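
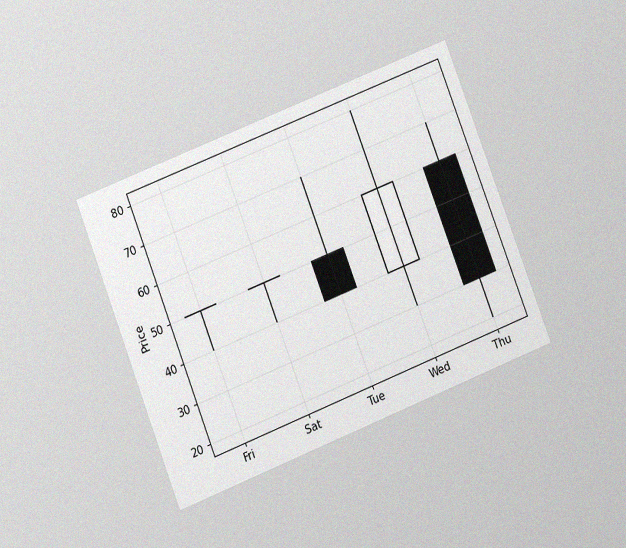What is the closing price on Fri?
The chart is tilted about 21° counter-clockwise and viewed at a slight angle, with some photo noise. The Fri candle closes at 50.

50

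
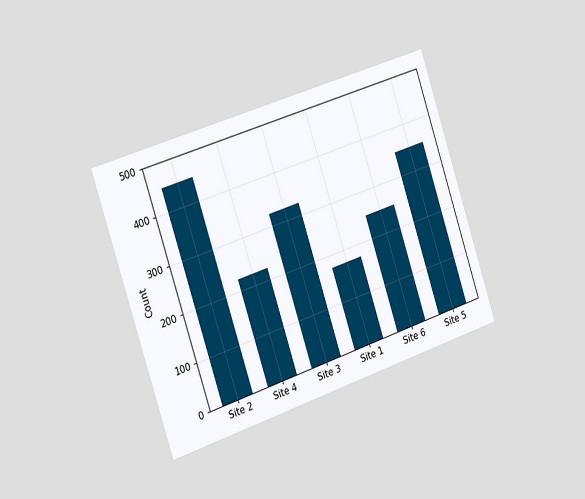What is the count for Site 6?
The chart is tilted about 18° counter-clockwise and viewed slightly from the left. Reading along the chart's y-axis, the Site 6 bar reaches 250.

250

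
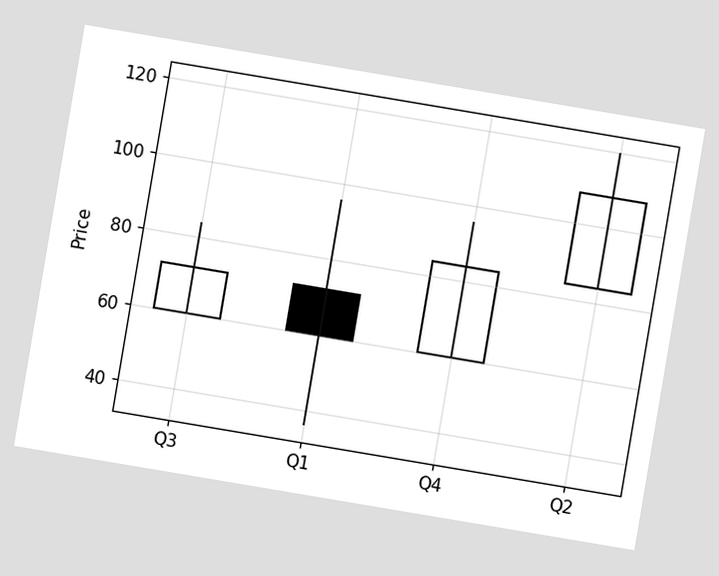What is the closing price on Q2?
108

The chart is tilted about 10° clockwise. The Q2 candle closes at 108.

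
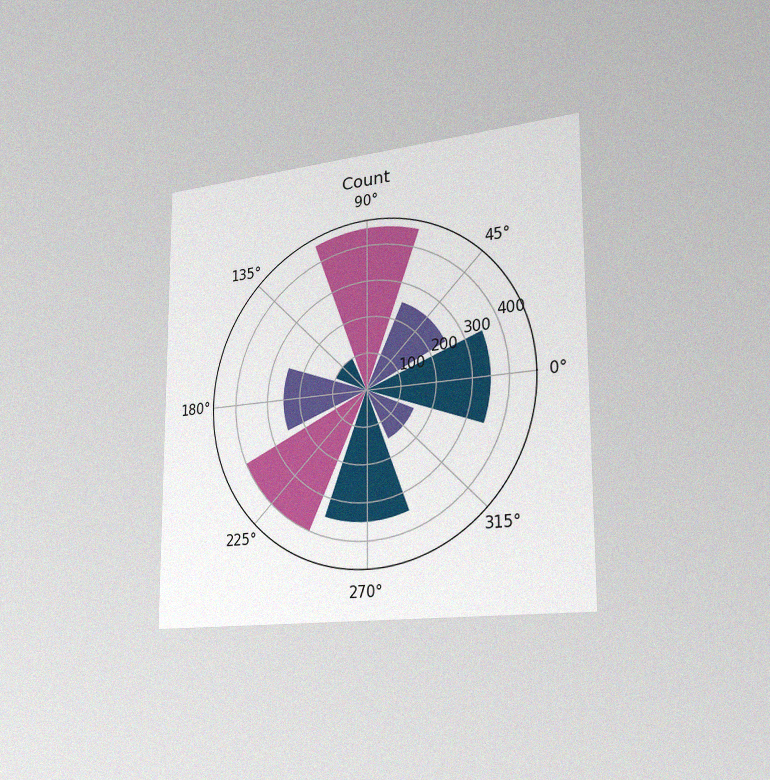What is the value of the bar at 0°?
The chart is viewed slightly from the right, with some photo noise. The bar at 0° reaches 350 on the radial axis.

350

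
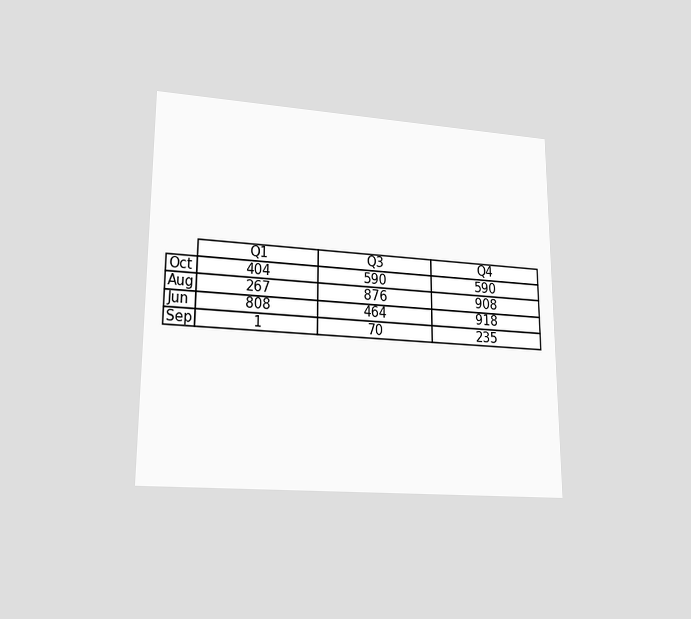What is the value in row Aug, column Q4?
The chart is viewed at a slight angle. The (Aug, Q4) cell reads 908.

908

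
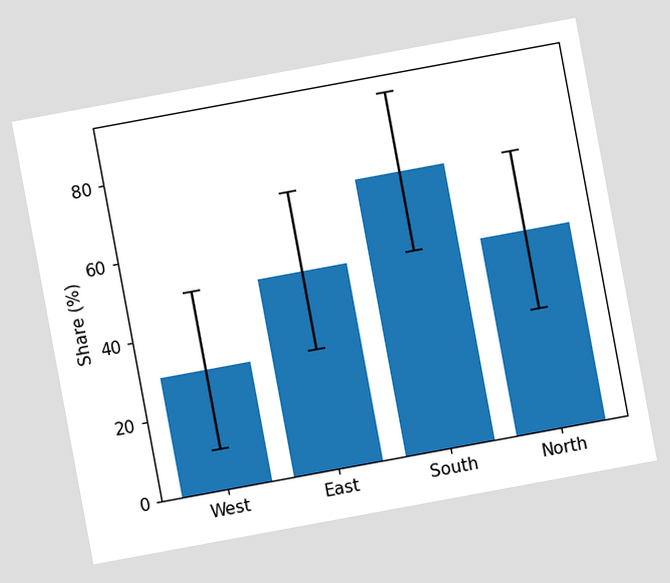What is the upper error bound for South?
90%

The chart is tilted about 10° counter-clockwise. The South bar's upper whisker reaches 90%.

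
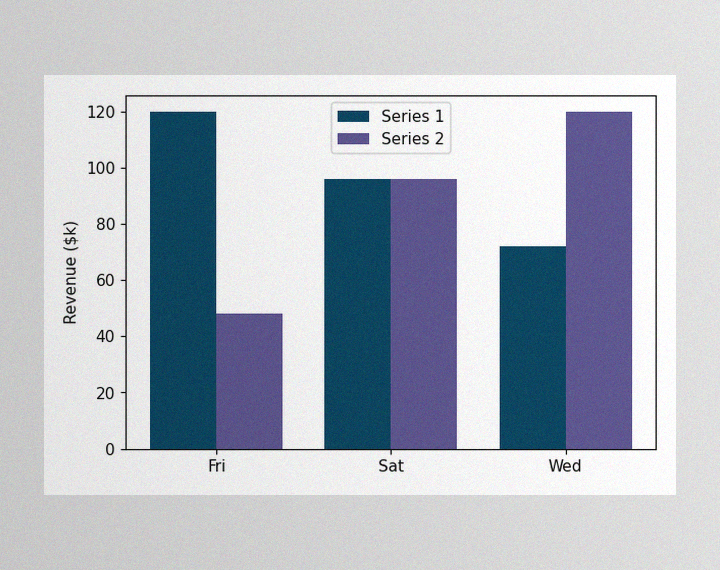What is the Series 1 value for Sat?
The image has some photo noise and uneven lighting. The Series 1 bar at Sat reaches $96k on the y-axis.

$96k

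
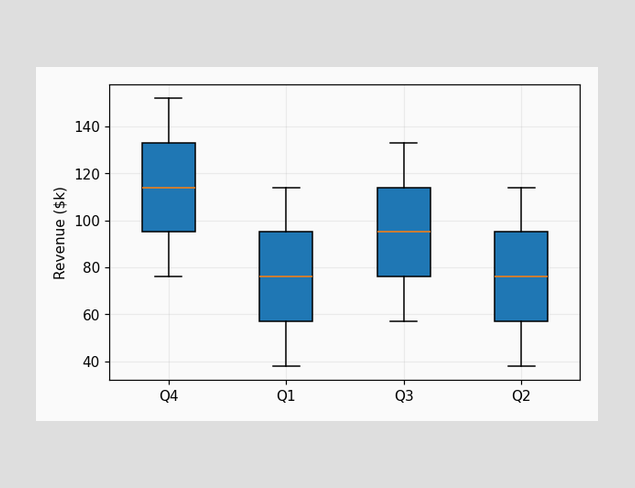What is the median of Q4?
The median line in the Q4 box sits at $114k.

$114k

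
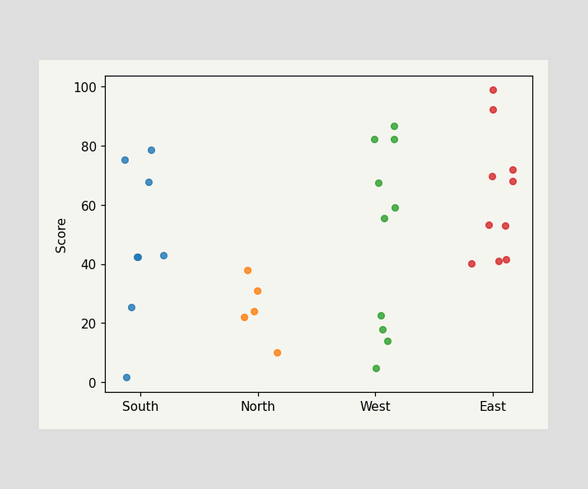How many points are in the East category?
10

Counting the markers in the East column gives 10.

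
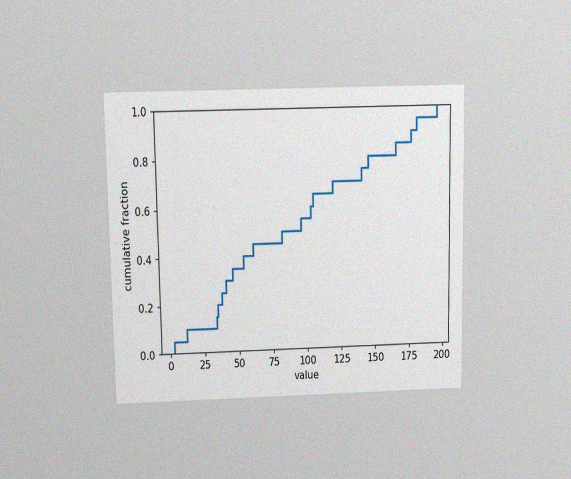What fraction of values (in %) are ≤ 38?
25%

The chart is viewed slightly from above, with some photo noise. At x=38 the ECDF step is at 25%.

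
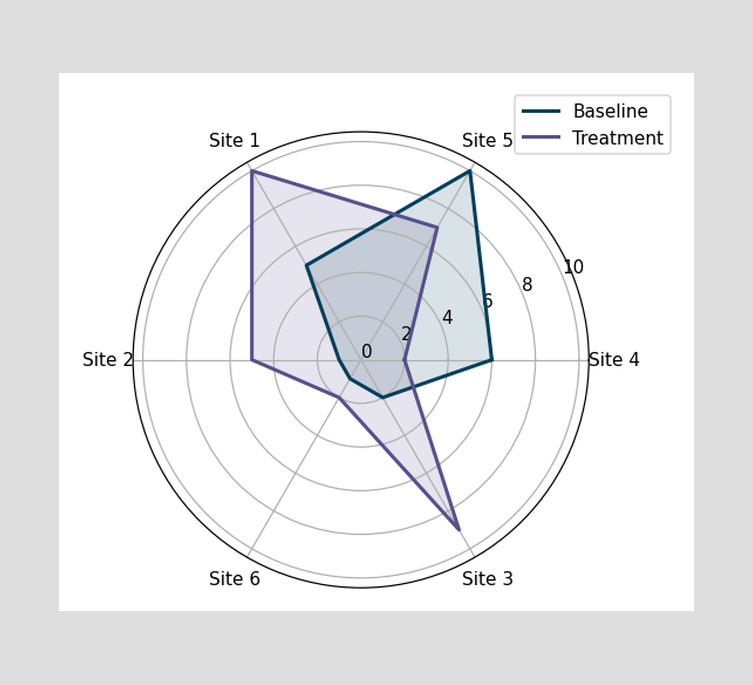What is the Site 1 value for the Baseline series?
5

On the Site 1 axis, Baseline reaches 5.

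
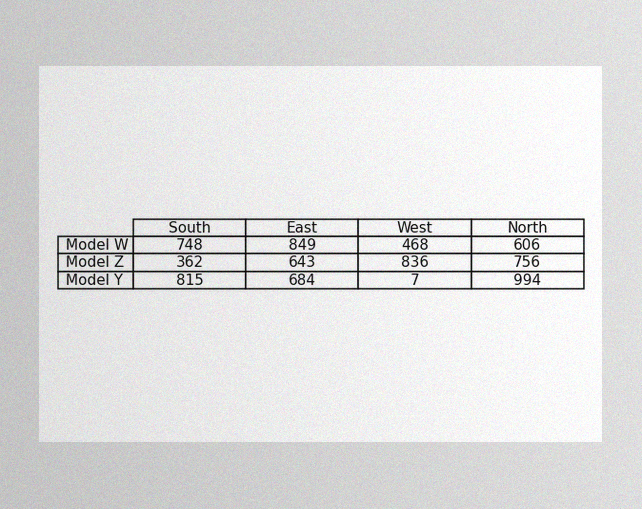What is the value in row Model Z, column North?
756

The image has some photo noise and uneven lighting. The (Model Z, North) cell reads 756.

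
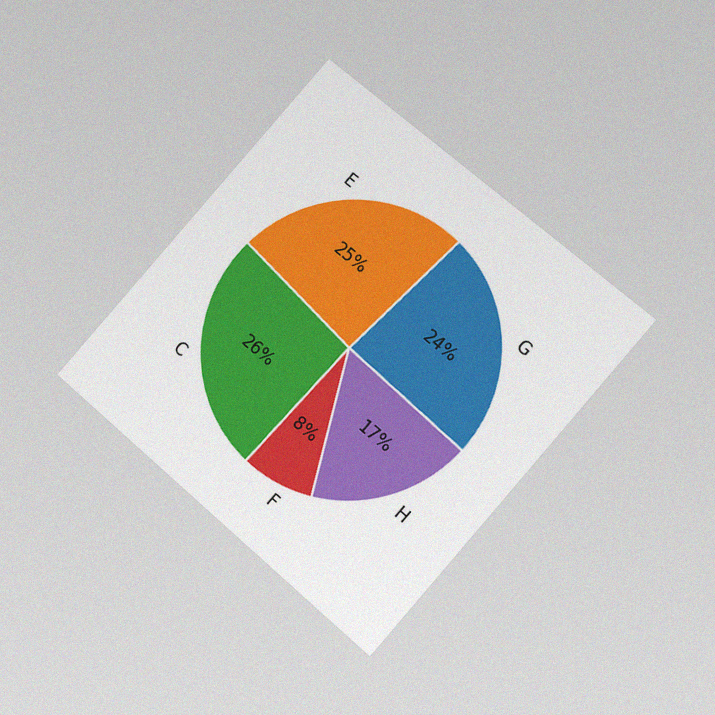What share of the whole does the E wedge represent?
25%

The chart is tilted about 41° clockwise and viewed at a slight angle, with some photo noise. The E slice takes up 25% of the pie.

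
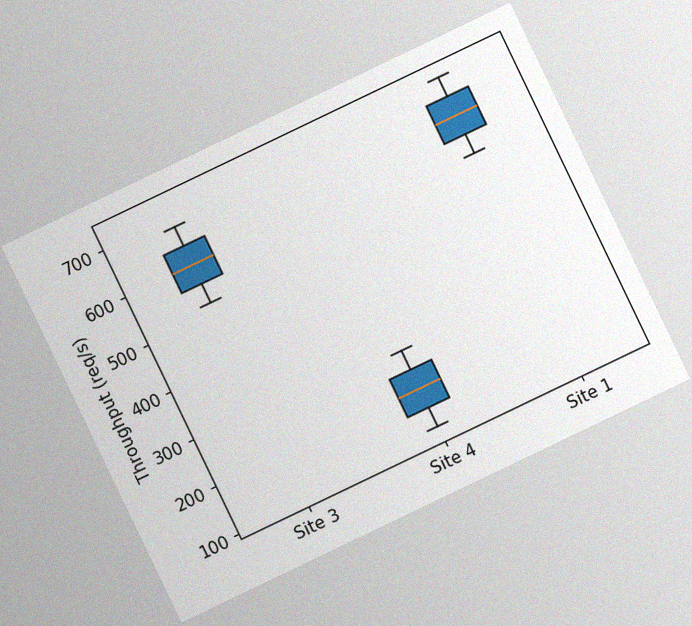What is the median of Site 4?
200req/s

The chart is tilted about 26° counter-clockwise, with some photo noise. The median line in the Site 4 box sits at 200req/s.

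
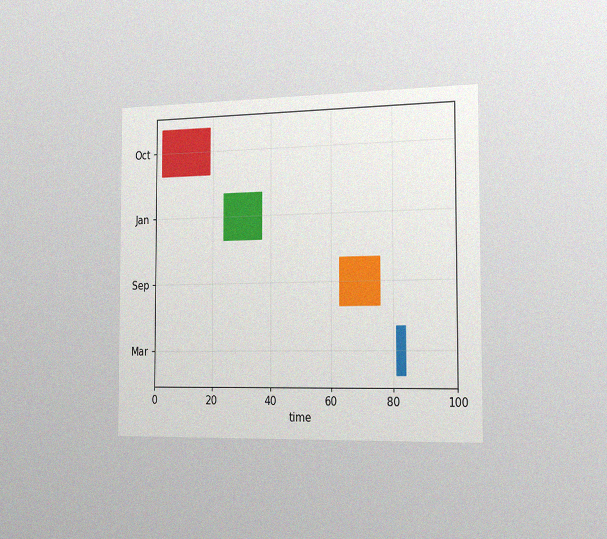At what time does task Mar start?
The chart is viewed slightly from the right, with some photo noise. The Mar bar begins at t=81.

81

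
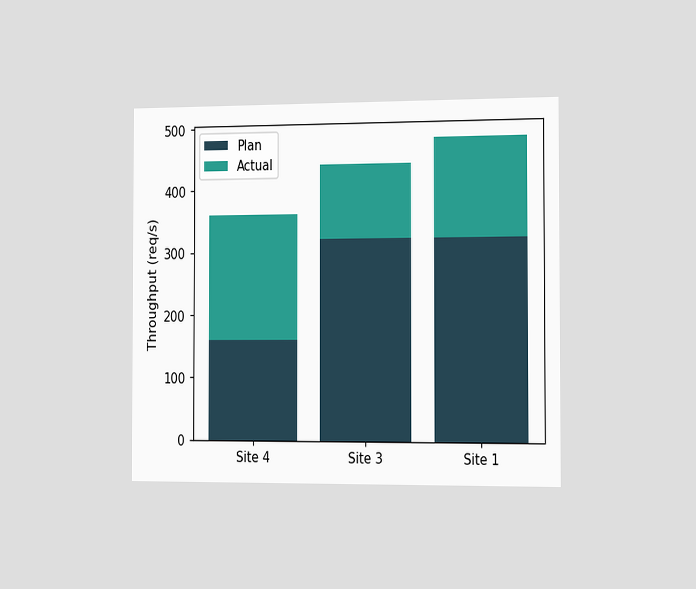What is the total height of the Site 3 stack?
The chart is viewed slightly from the right. The Site 3 stack's top reaches 440req/s on the y-axis.

440req/s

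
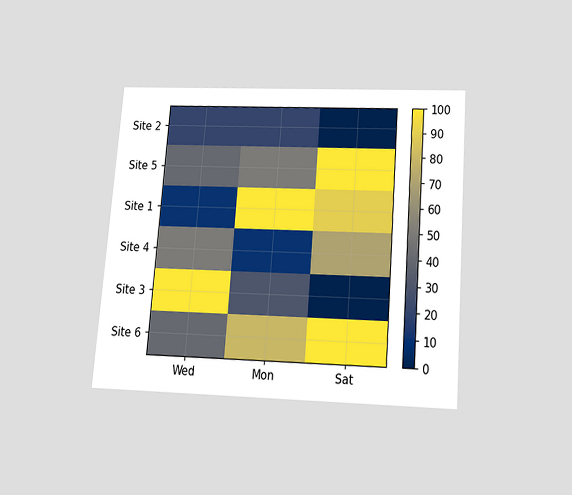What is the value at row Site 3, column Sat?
0

The chart is tilted about 4° clockwise and viewed slightly from below. Matching cell (Site 3, Sat) against the colorbar gives 0.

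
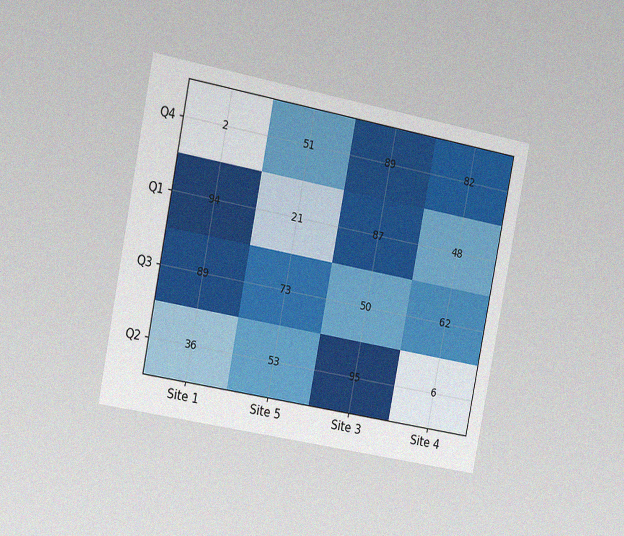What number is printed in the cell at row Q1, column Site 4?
The chart is tilted about 11° clockwise and viewed slightly from the left, with some photo noise. The (Q1, Site 4) cell reads 48.

48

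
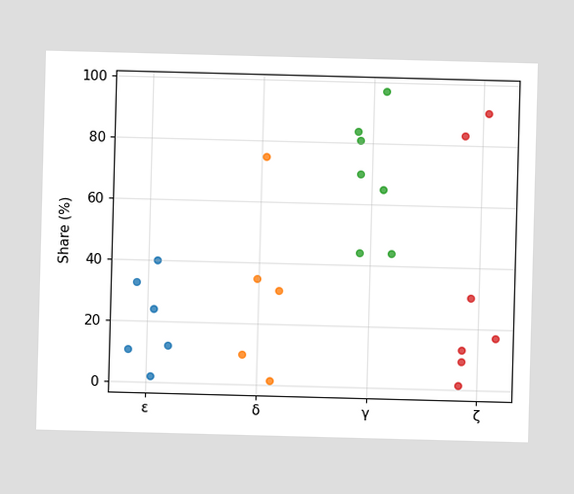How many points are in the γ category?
Counting the markers in the γ column gives 7.

7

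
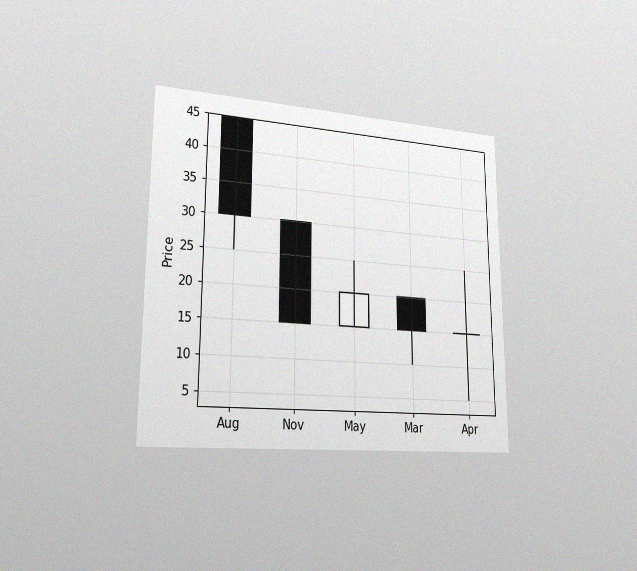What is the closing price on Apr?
15

The chart is viewed slightly from the left, with some photo noise. The Apr candle closes at 15.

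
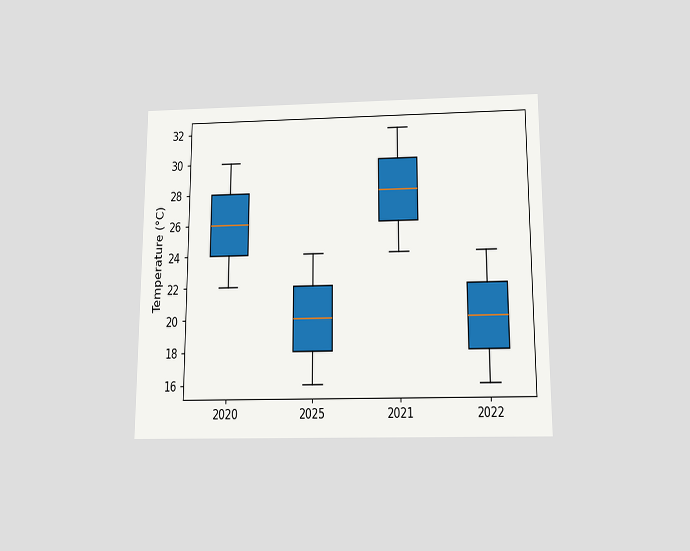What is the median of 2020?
26°C

The chart is viewed slightly from below. The median line in the 2020 box sits at 26°C.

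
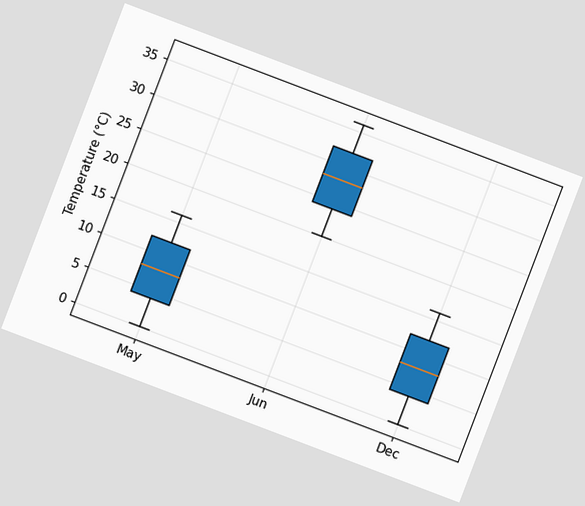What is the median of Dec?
The chart is tilted about 21° clockwise. The median line in the Dec box sits at 8°C.

8°C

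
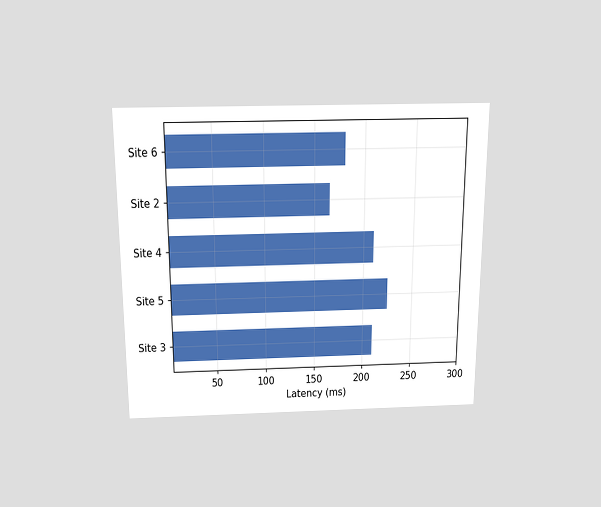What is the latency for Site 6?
The chart is viewed slightly from above. Reading along the chart's x-axis, the Site 6 bar reaches 180ms.

180ms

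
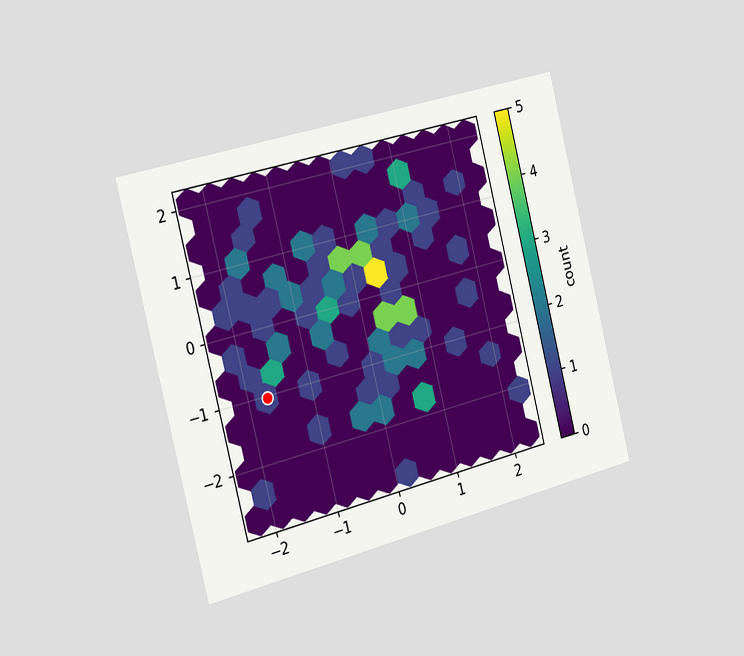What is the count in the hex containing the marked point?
The chart is tilted about 14° counter-clockwise and viewed slightly from the left. The marked hex reads 1 on the colorbar.

1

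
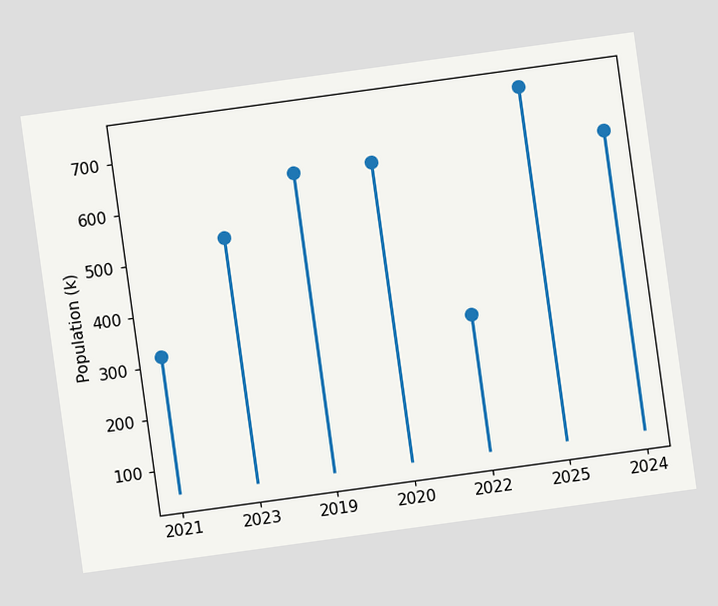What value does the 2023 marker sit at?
530k

The chart is tilted about 8° counter-clockwise. The 2023 marker sits at 530k.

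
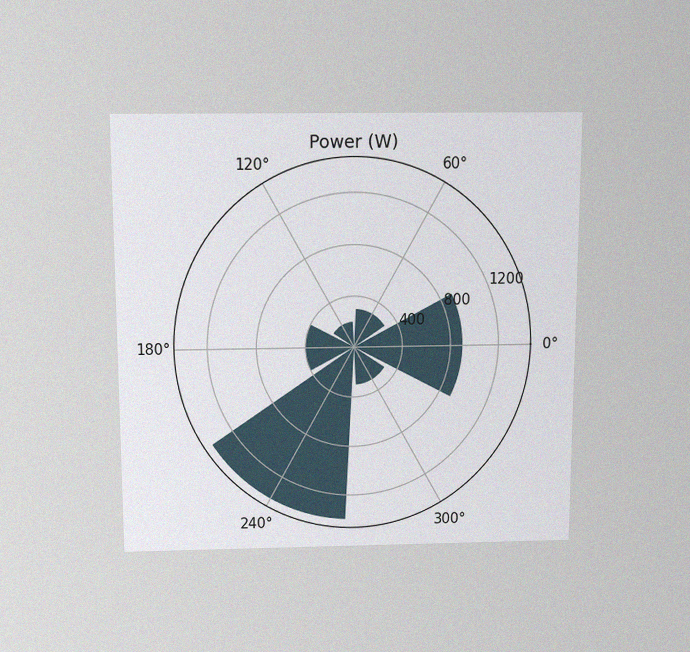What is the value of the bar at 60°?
The chart is viewed slightly from above, with some photo noise. The bar at 60° reaches 300W on the radial axis.

300W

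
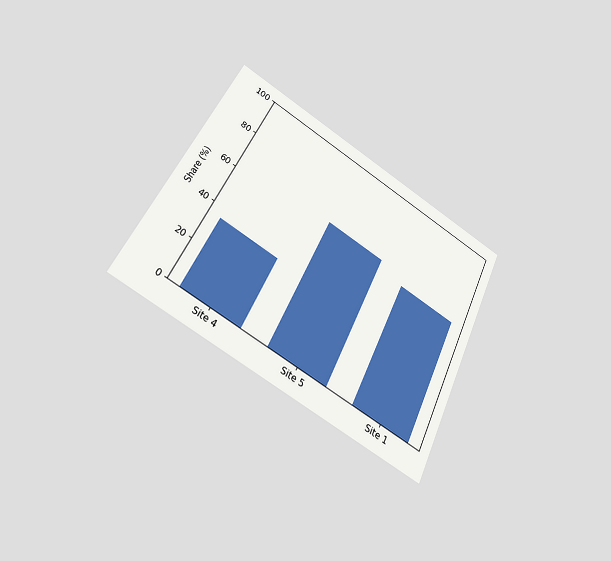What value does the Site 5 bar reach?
65%

The chart is tilted about 26° clockwise and viewed at a slight angle. Reading along the chart's y-axis, the Site 5 bar reaches 65%.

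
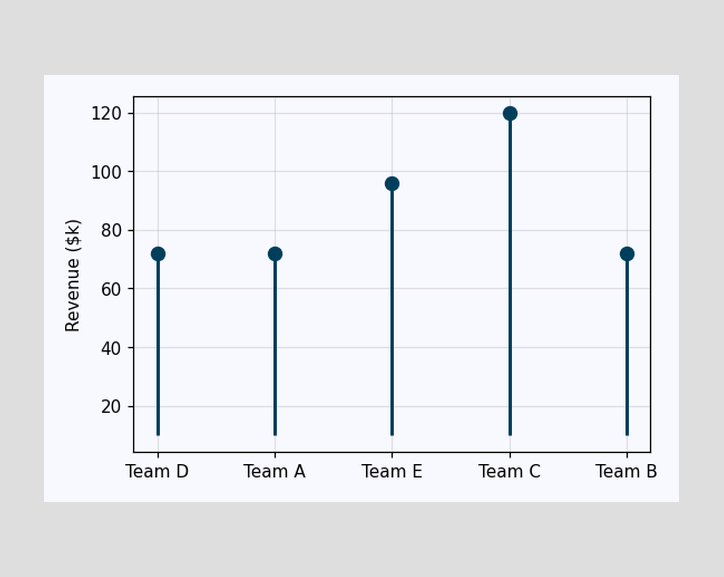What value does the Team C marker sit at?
$120k

The Team C marker sits at $120k.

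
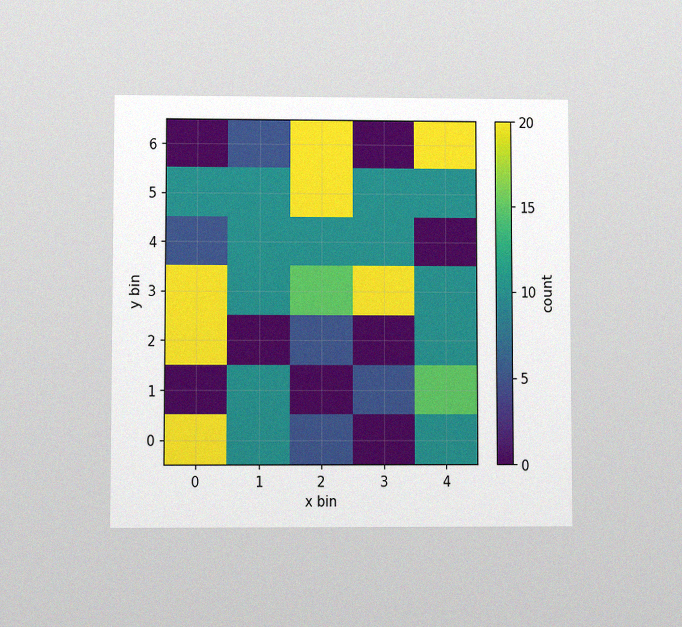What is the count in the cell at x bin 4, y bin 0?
10

The chart is viewed at a slight angle, with some photo noise. Matching the cell (4, 0) against the colorbar gives 10.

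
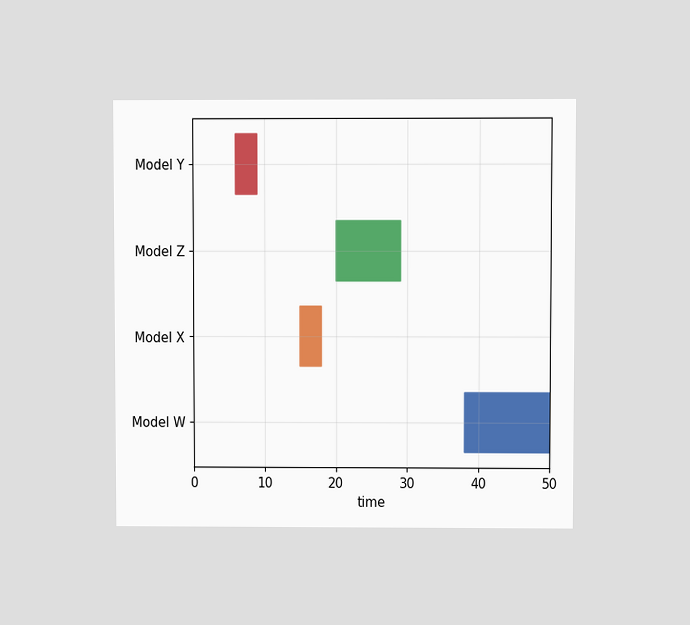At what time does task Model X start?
The chart is viewed at a slight angle. The Model X bar begins at t=15.

15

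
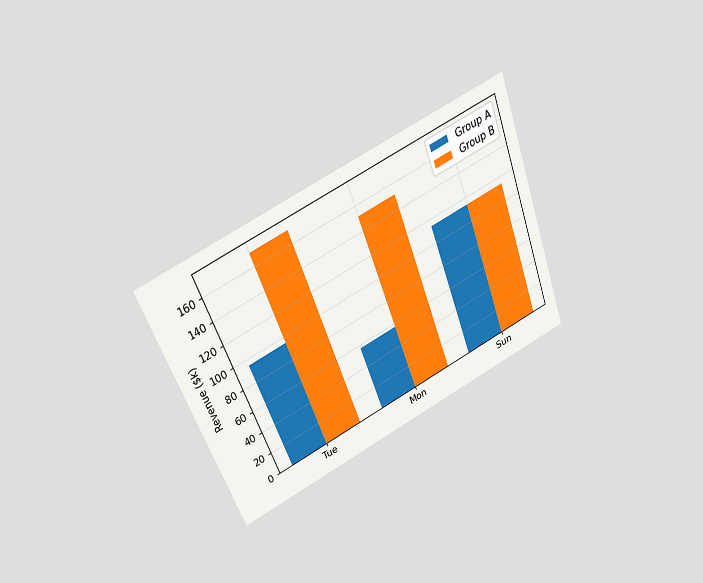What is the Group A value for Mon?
The chart is tilted about 21° counter-clockwise and viewed slightly from above. The Group A bar at Mon reaches $57k on the y-axis.

$57k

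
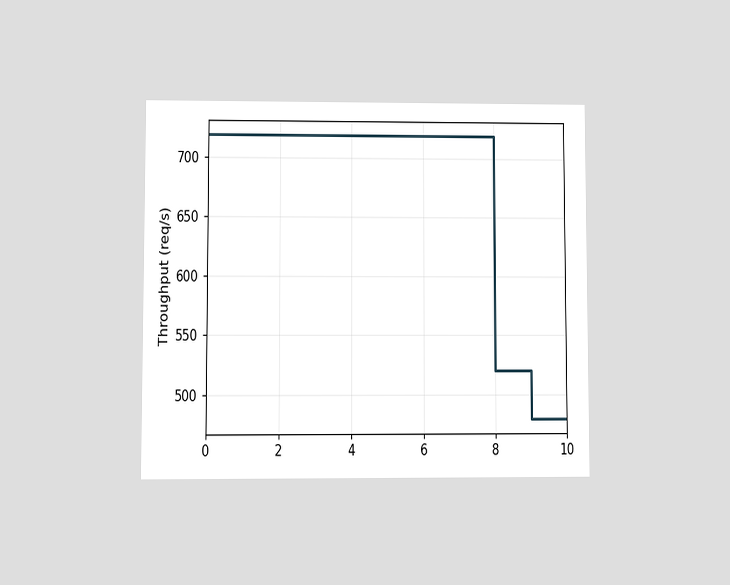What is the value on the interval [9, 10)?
The chart is viewed at a slight angle. On [9, 10) the step sits at 480req/s.

480req/s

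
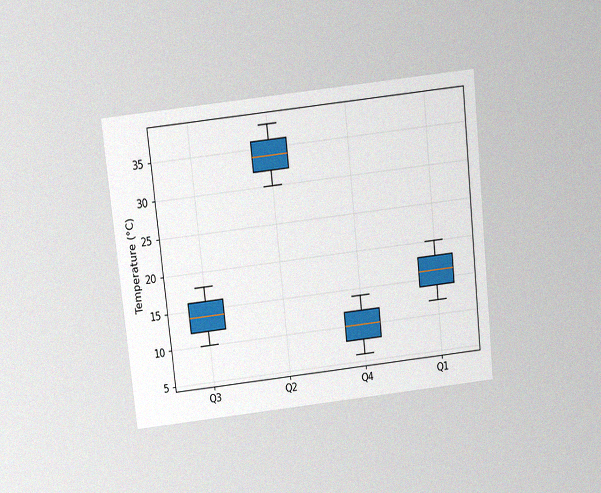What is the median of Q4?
The chart is tilted about 6° counter-clockwise and viewed slightly from above, with some photo noise. The median line in the Q4 box sits at 10°C.

10°C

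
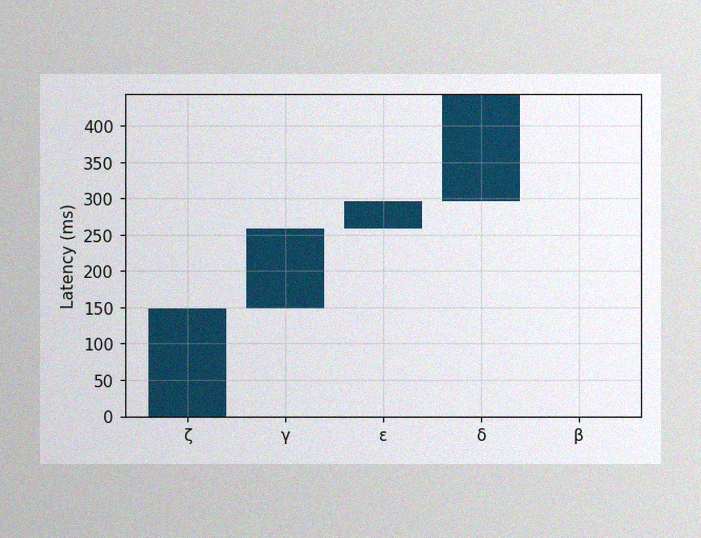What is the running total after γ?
259ms

The image has some photo noise and uneven lighting. After γ the running total reaches 259ms.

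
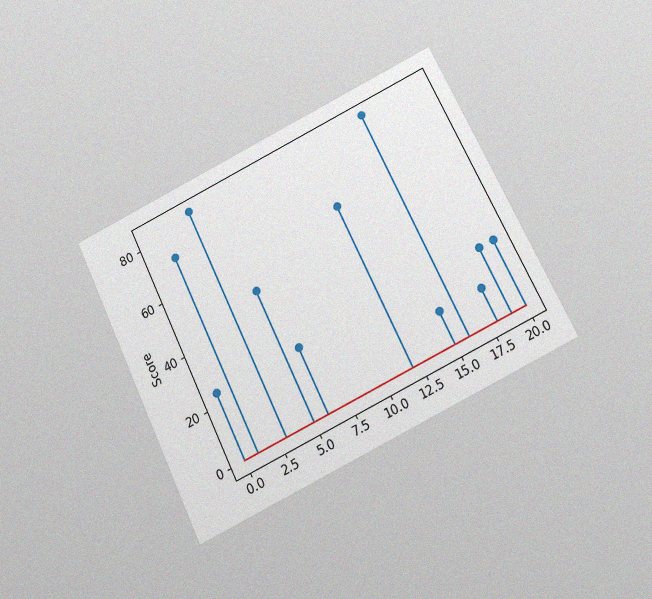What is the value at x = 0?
24

The chart is tilted about 26° counter-clockwise and viewed slightly from below, with some photo noise. The stem at x=0 reaches 24.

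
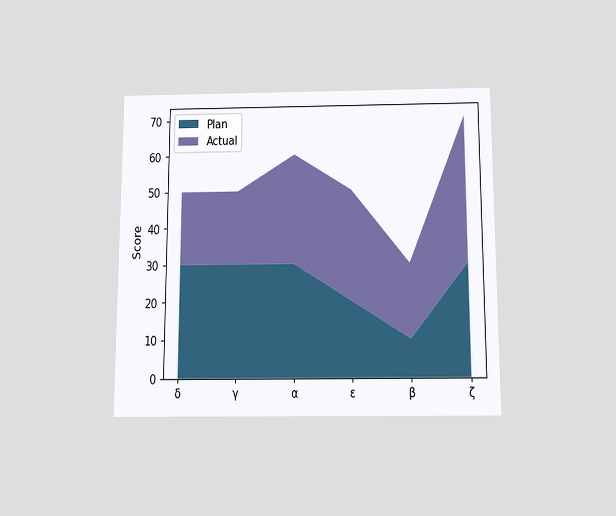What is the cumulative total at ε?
The chart is viewed slightly from below. The stacked total at ε reaches 50.

50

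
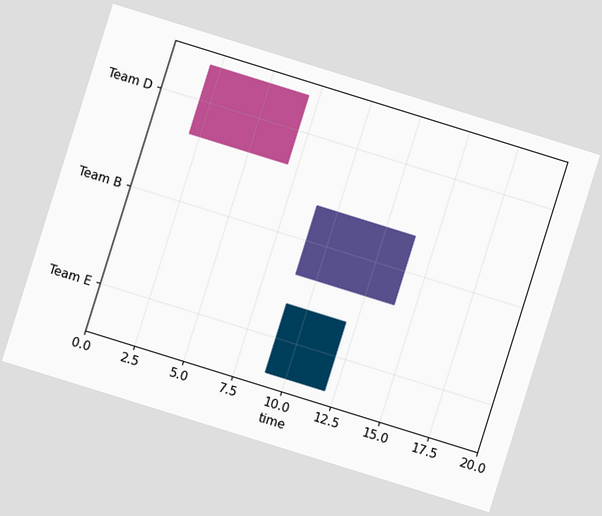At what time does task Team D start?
The chart is tilted about 17° clockwise. The Team D bar begins at t=2.

2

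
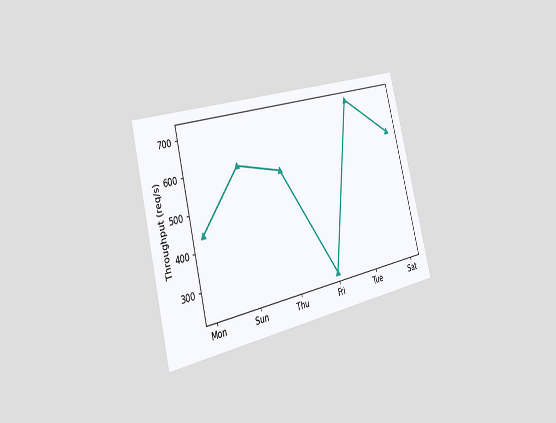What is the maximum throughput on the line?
720req/s

The chart is tilted about 14° counter-clockwise and viewed slightly from the left. The highest point is at Tue, and reading across to the y-axis gives 720req/s.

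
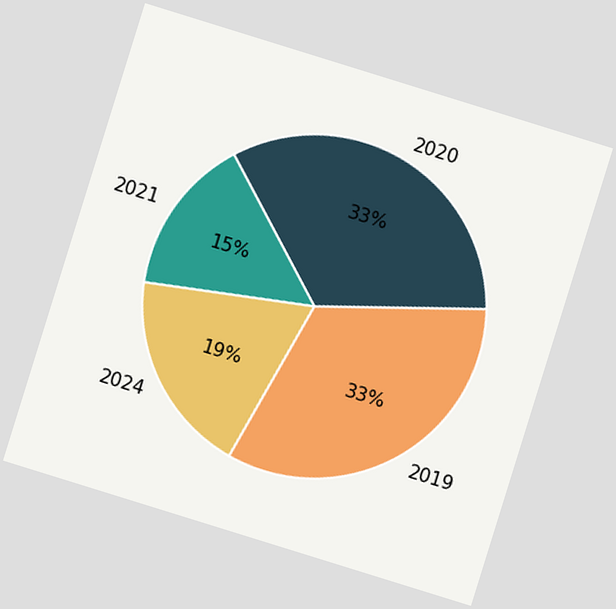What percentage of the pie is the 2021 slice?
15%

The chart is tilted about 17° clockwise. The 2021 slice takes up 15% of the pie.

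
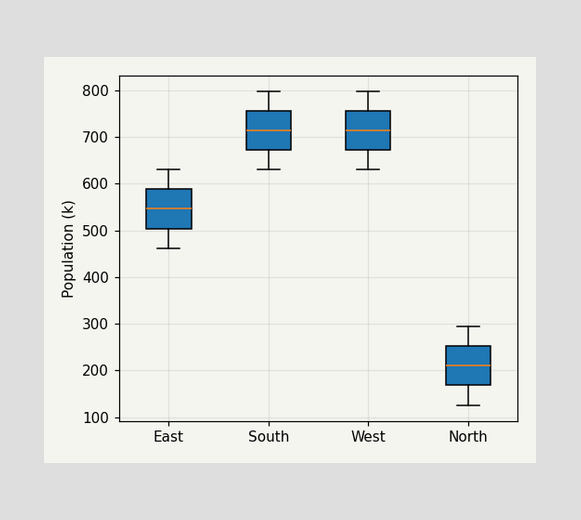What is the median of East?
The median line in the East box sits at 546k.

546k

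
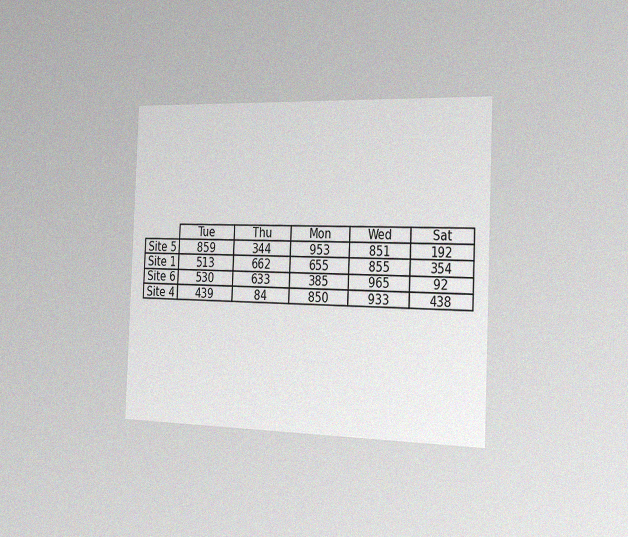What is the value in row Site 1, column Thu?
The chart is tilted about 2° clockwise and viewed slightly from the right, with some photo noise. The (Site 1, Thu) cell reads 662.

662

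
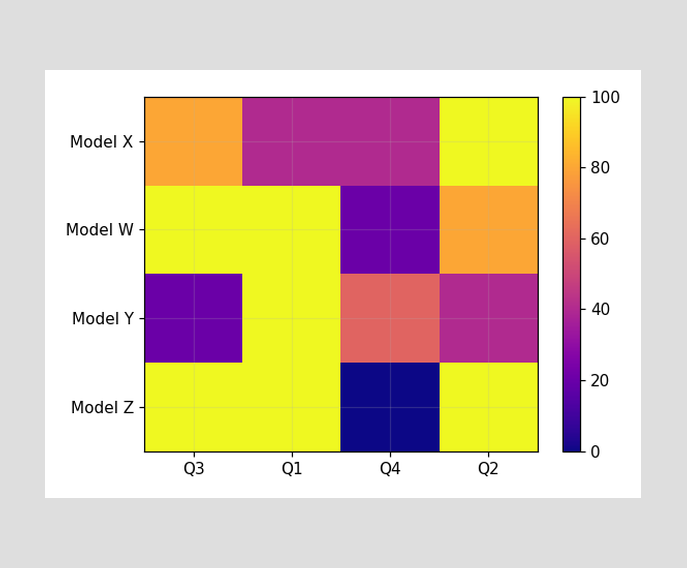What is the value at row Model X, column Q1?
40

Matching cell (Model X, Q1) against the colorbar gives 40.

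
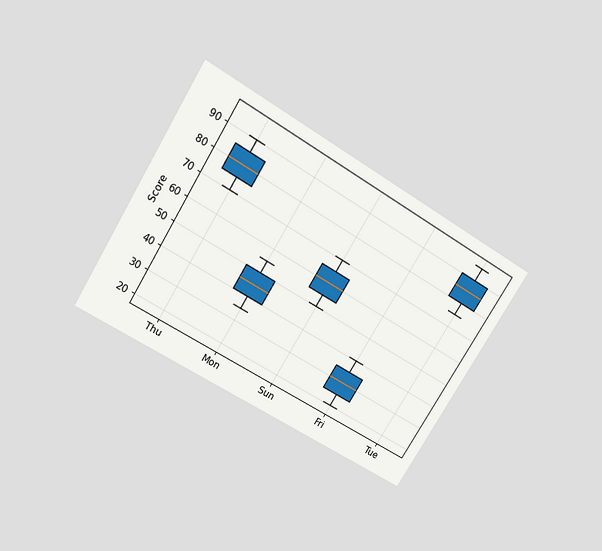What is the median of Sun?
The chart is tilted about 32° clockwise and viewed slightly from above. The median line in the Sun box sits at 60.

60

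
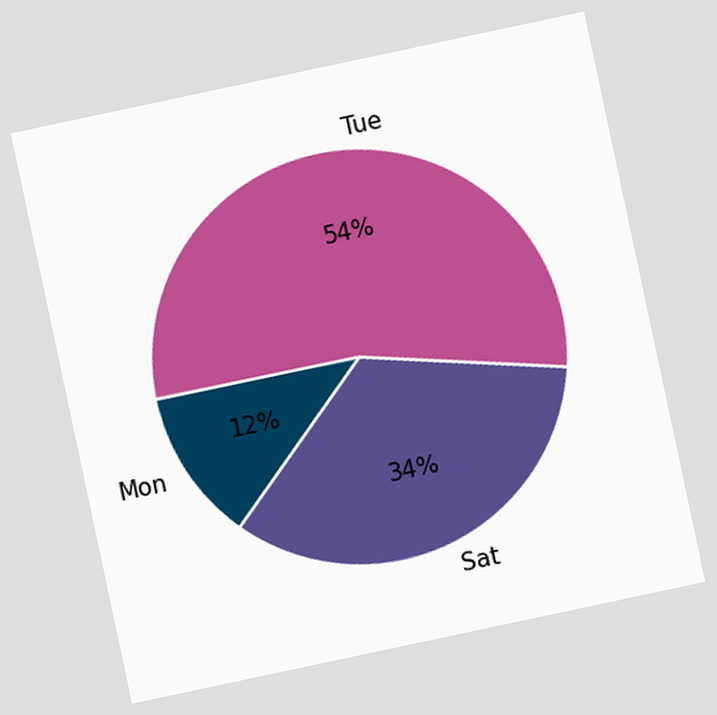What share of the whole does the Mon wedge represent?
The chart is tilted about 12° counter-clockwise. The Mon slice takes up 12% of the pie.

12%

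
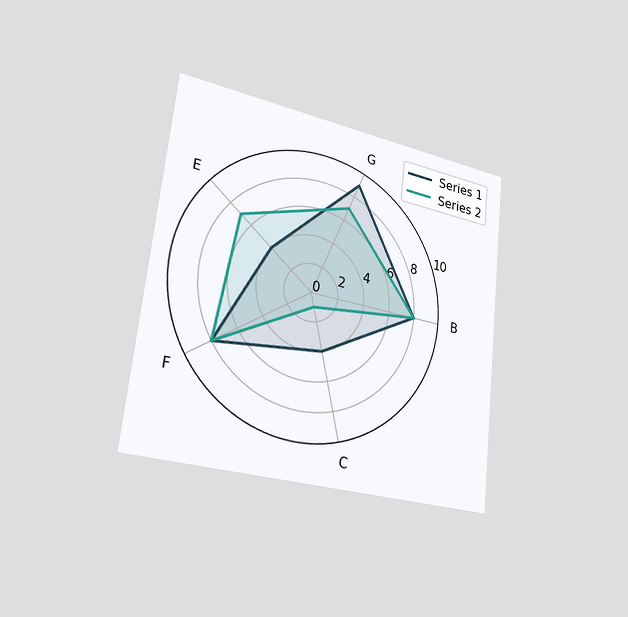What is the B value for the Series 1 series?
8

The chart is tilted about 6° clockwise and viewed slightly from the left. On the B axis, Series 1 reaches 8.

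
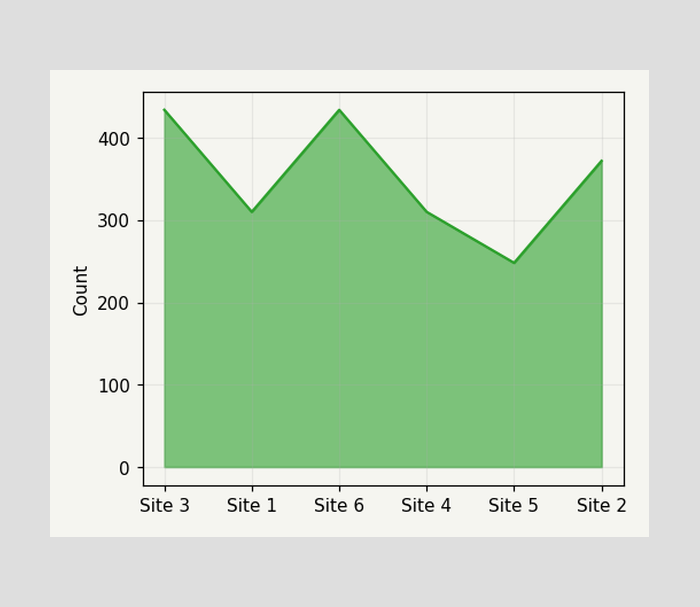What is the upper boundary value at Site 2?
372

At Site 2 the upper boundary is at 372.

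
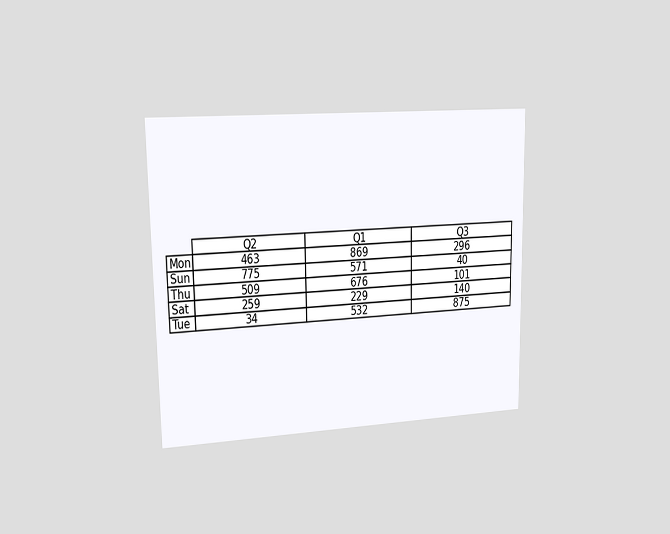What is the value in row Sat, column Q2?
The chart is viewed slightly from the left. The (Sat, Q2) cell reads 259.

259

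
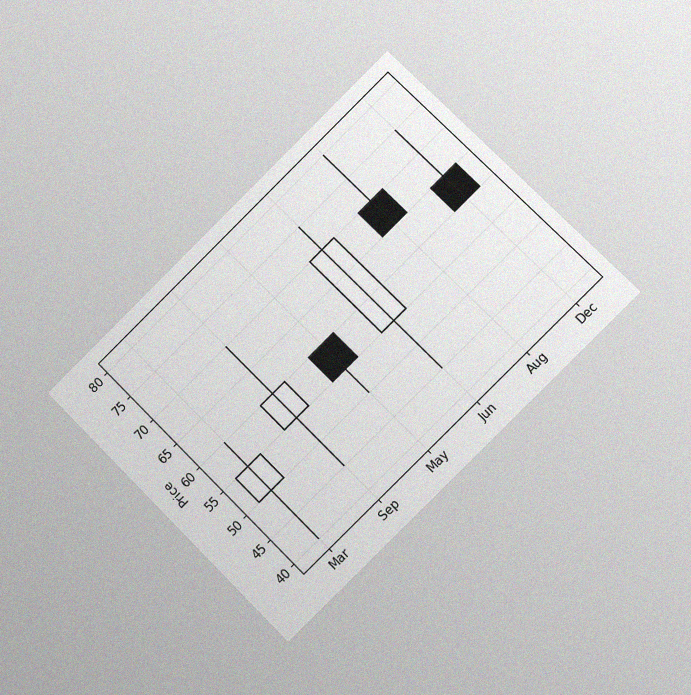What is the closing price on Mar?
55

The chart is tilted about 45° counter-clockwise and viewed at a slight angle, with some photo noise. The Mar candle closes at 55.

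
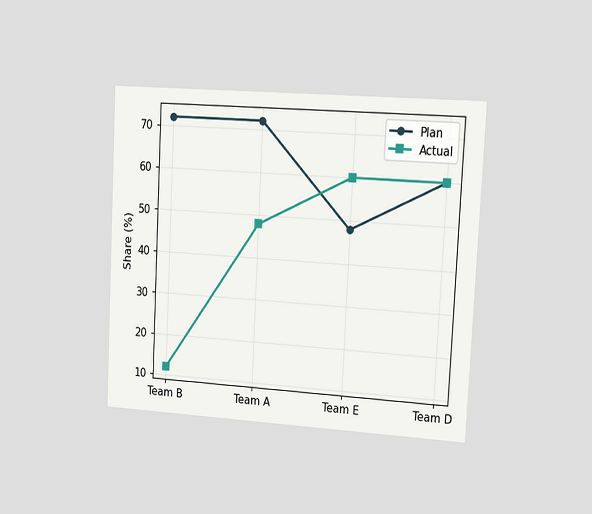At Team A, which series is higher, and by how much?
The chart is tilted about 3° clockwise and viewed slightly from the right. At Team A, Plan sits above the other line by 24%.

Plan, by 24%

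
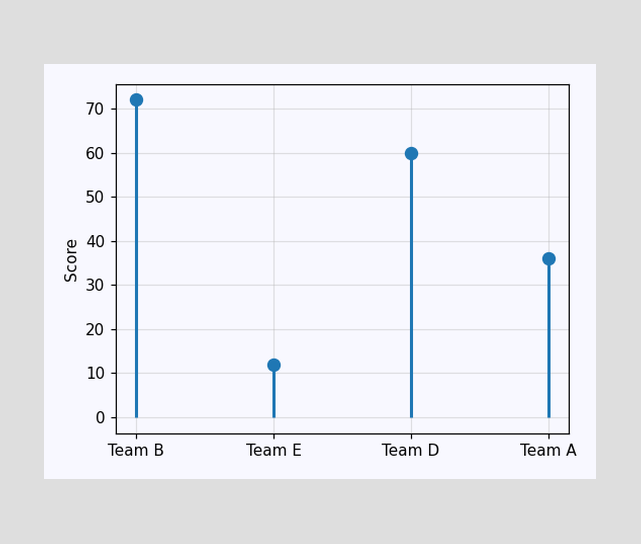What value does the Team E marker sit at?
The Team E marker sits at 12.

12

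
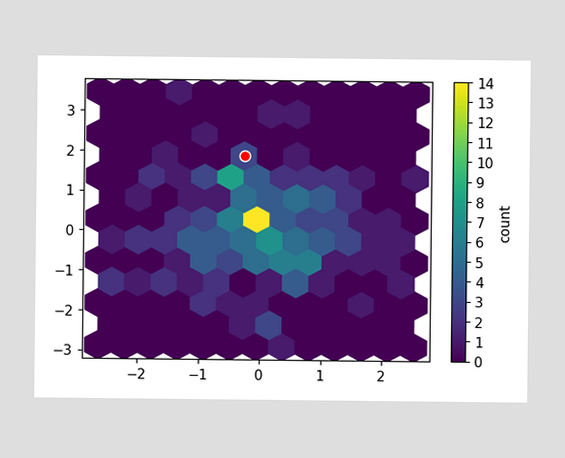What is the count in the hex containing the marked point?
The marked hex reads 3 on the colorbar.

3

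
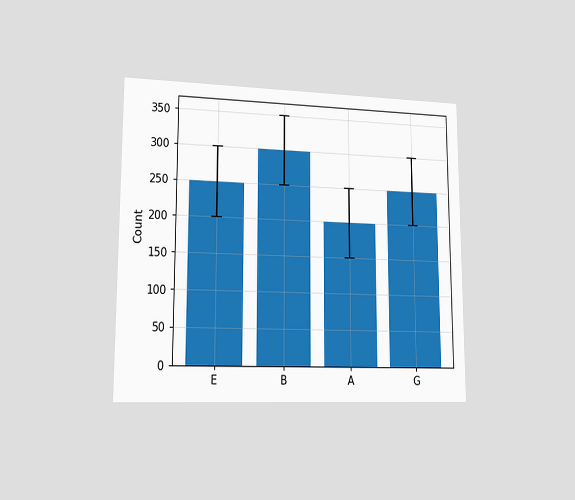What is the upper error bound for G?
300

The chart is viewed slightly from the left. The G bar's upper whisker reaches 300.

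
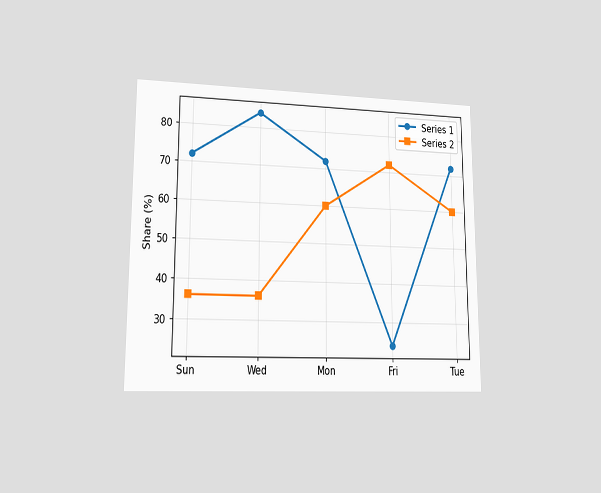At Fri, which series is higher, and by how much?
Series 2, by 48%

The chart is viewed at a slight angle. At Fri, Series 2 sits above the other line by 48%.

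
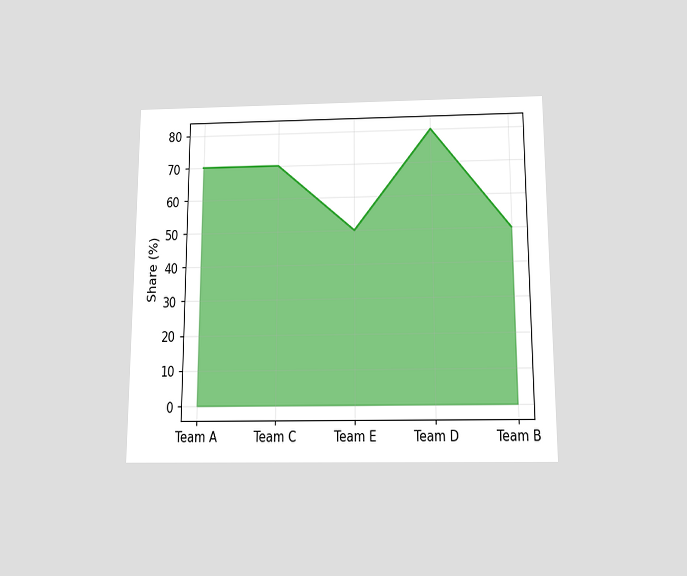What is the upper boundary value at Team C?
The chart is viewed slightly from below. At Team C the upper boundary is at 70%.

70%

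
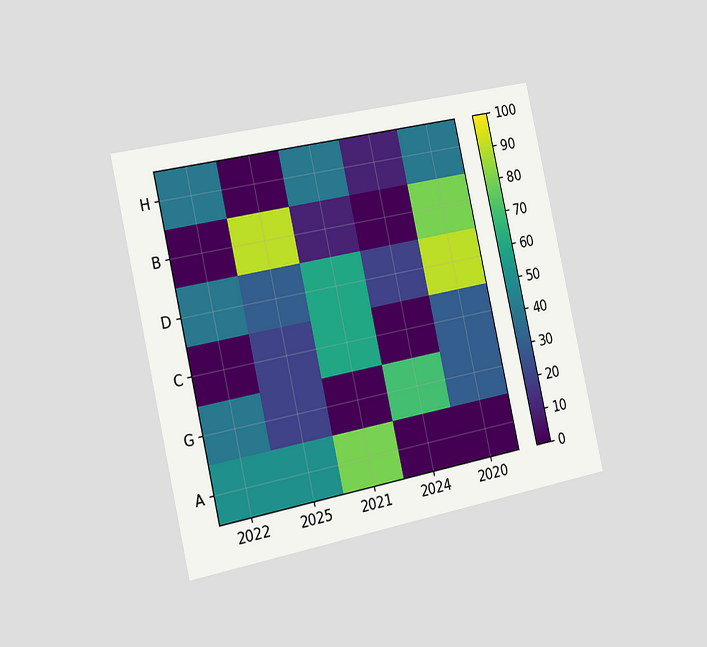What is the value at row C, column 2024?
0

The chart is tilted about 12° counter-clockwise and viewed slightly from the left. Matching cell (C, 2024) against the colorbar gives 0.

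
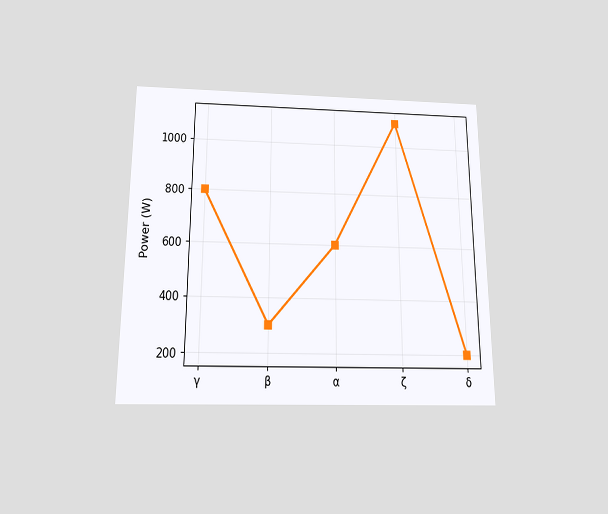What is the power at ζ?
The chart is viewed slightly from below. At ζ, the line is at 1100W.

1100W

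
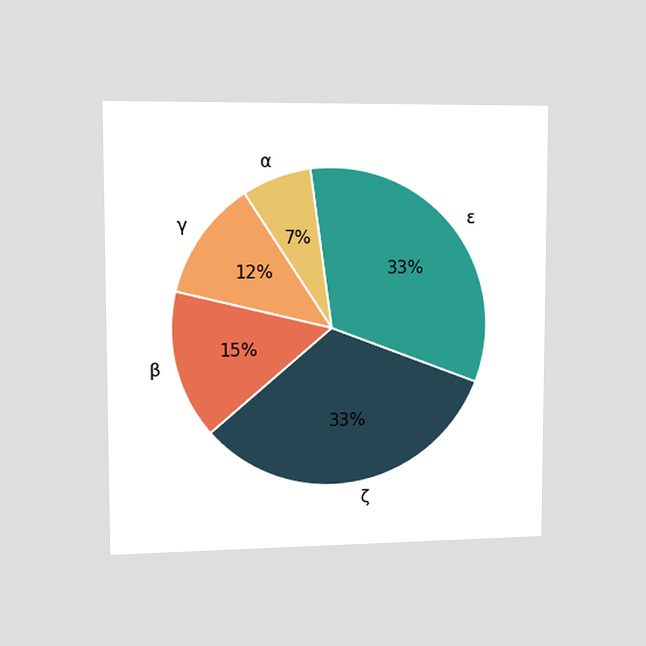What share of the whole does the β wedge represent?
The chart is viewed slightly from the left. The β slice takes up 15% of the pie.

15%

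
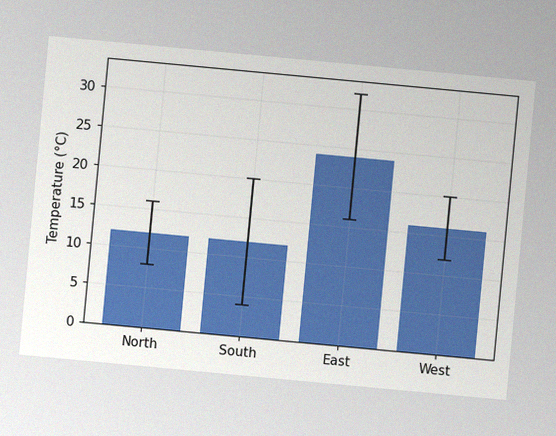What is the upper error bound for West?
The chart is tilted about 5° clockwise, with some photo noise. The West bar's upper whisker reaches 20°C.

20°C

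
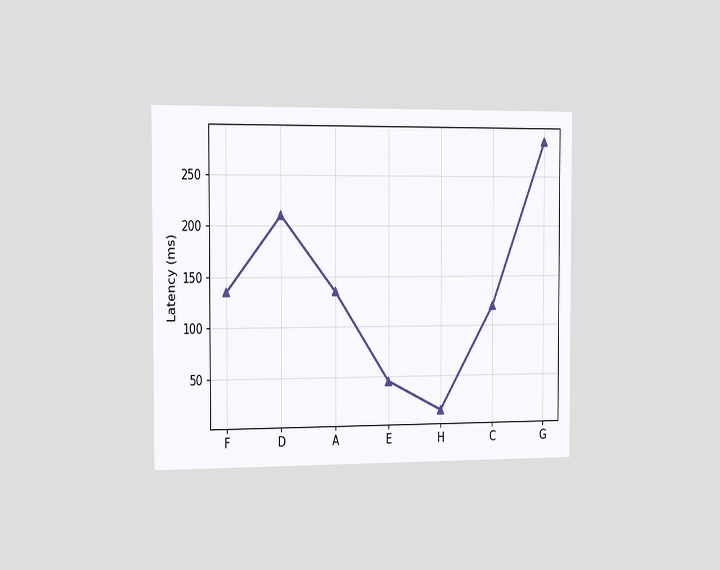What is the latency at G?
285ms

The chart is viewed slightly from the left. At G, the line is at 285ms.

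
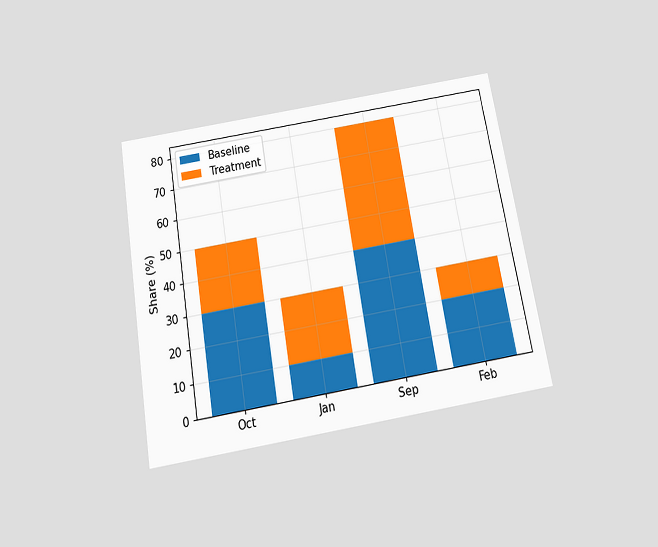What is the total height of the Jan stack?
30%

The chart is tilted about 10° counter-clockwise and viewed slightly from below. The Jan stack's top reaches 30% on the y-axis.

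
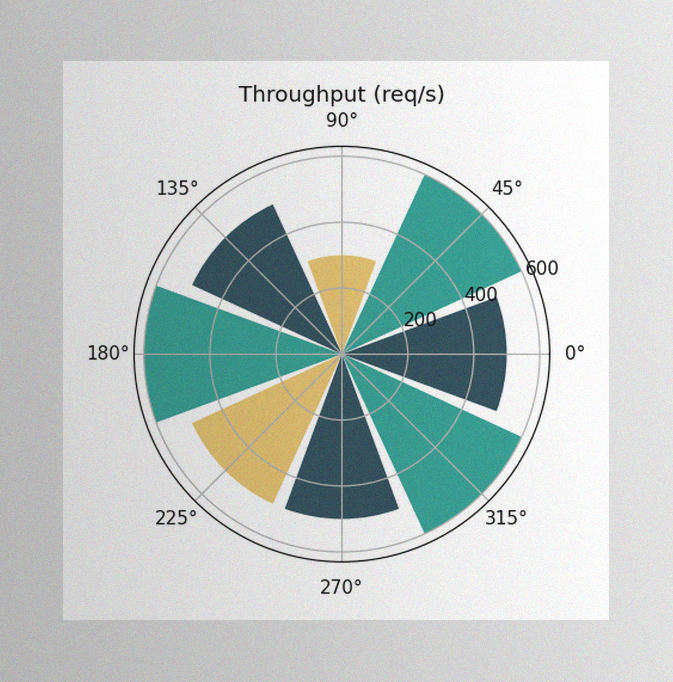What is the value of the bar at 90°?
300req/s

The image has some photo noise and uneven lighting. The bar at 90° reaches 300req/s on the radial axis.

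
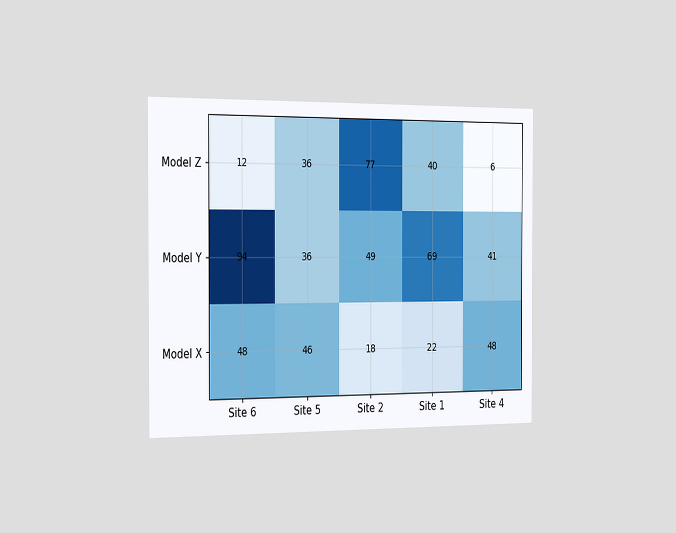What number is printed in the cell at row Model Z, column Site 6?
The chart is viewed slightly from the left. The (Model Z, Site 6) cell reads 12.

12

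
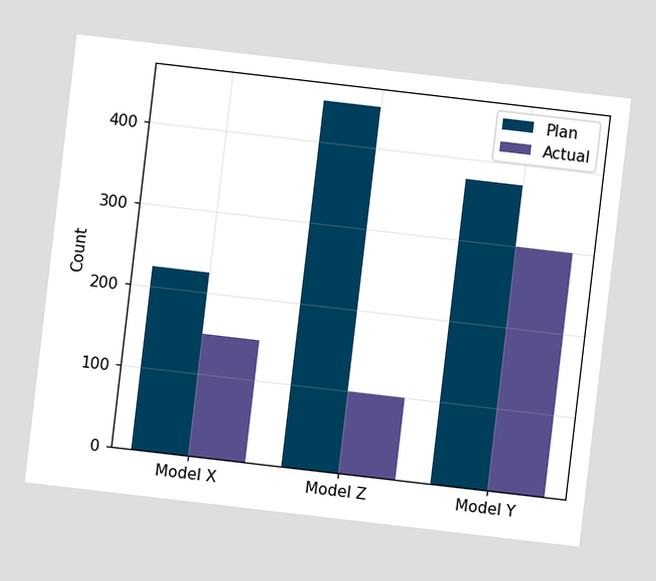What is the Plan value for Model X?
The chart is tilted about 7° clockwise. The Plan bar at Model X reaches 225 on the y-axis.

225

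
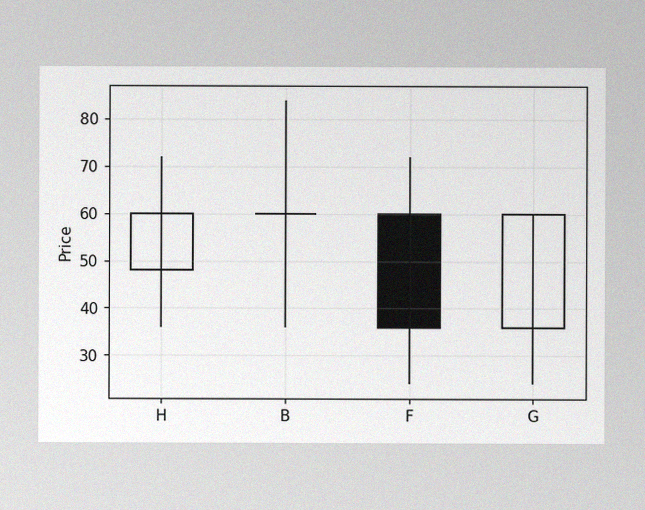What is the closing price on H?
60

The image has some photo noise and uneven lighting. The H candle closes at 60.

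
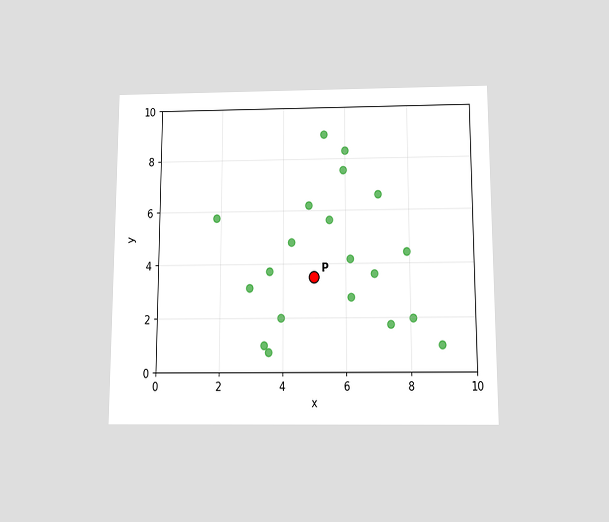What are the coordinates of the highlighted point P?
(5, 3.5)

The chart is viewed slightly from below. Following the gridlines from P to each axis, P sits at (5, 3.5).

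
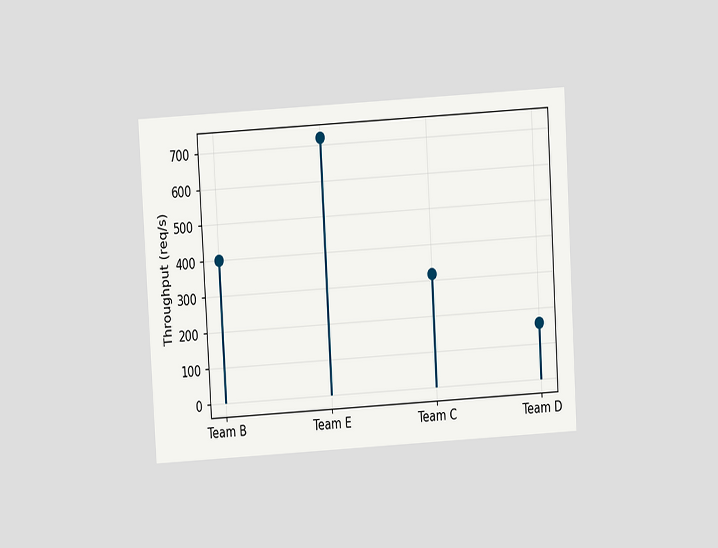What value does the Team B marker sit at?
400req/s

The chart is tilted about 3° counter-clockwise and viewed slightly from above. The Team B marker sits at 400req/s.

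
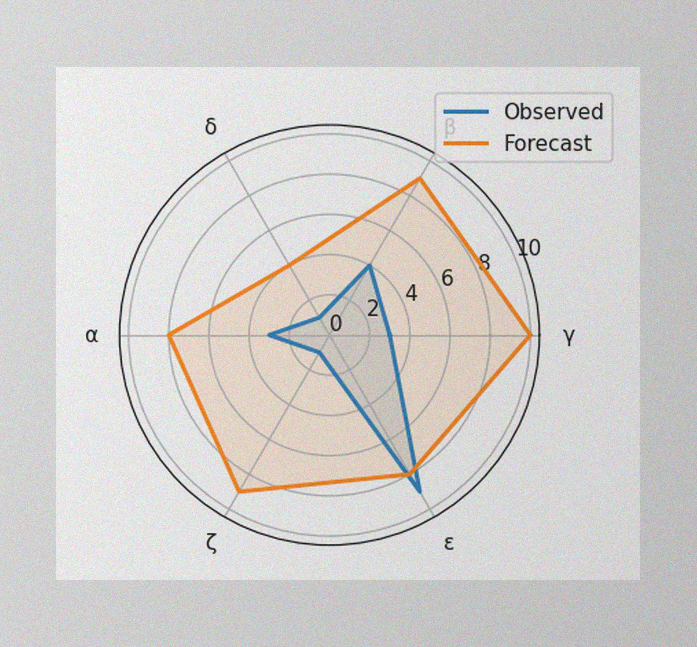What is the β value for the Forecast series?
9

The image has some photo noise and uneven lighting. On the β axis, Forecast reaches 9.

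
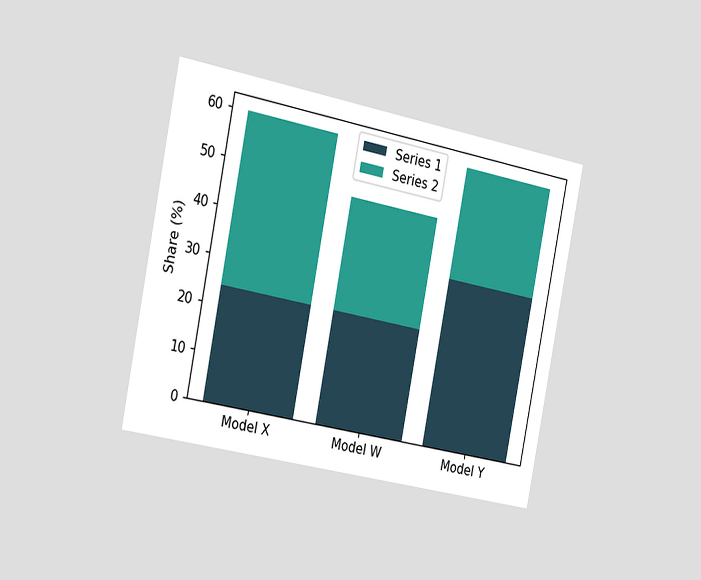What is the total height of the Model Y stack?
The chart is tilted about 11° clockwise and viewed slightly from the left. The Model Y stack's top reaches 60% on the y-axis.

60%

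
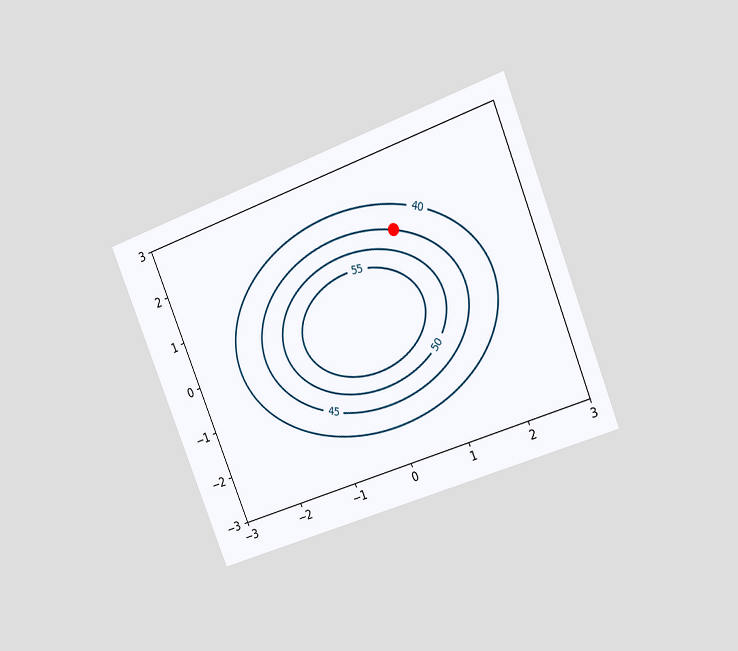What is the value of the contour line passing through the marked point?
45

The chart is tilted about 22° counter-clockwise and viewed slightly from the right. The marked point sits on the contour labelled 45.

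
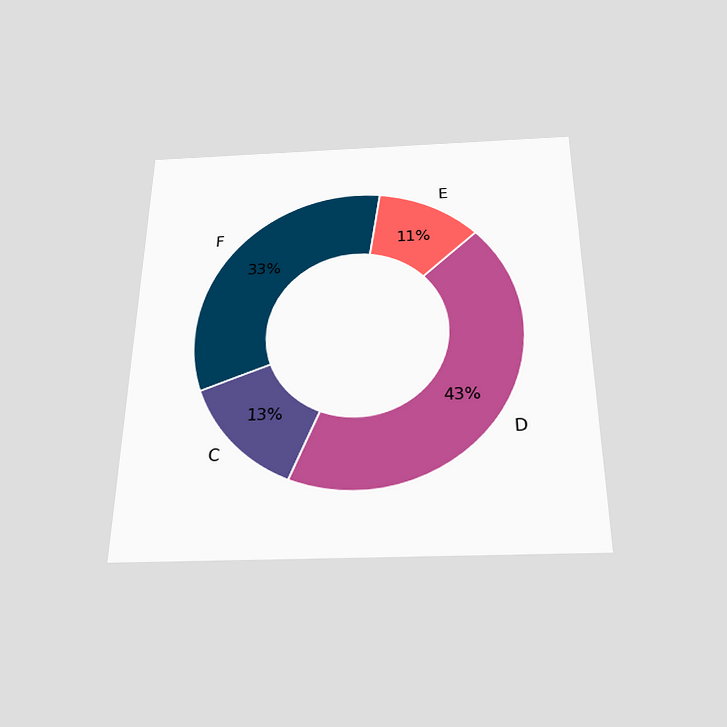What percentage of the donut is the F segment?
The chart is viewed slightly from below. The F segment takes up 33% of the ring.

33%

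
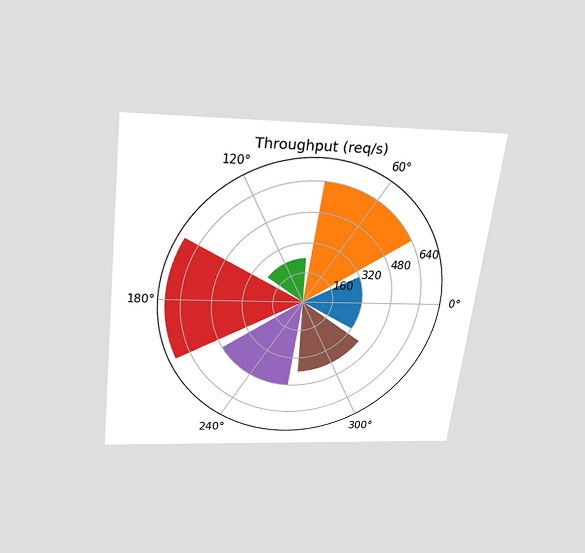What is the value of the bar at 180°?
720req/s

The chart is tilted about 7° clockwise and viewed slightly from above. The bar at 180° reaches 720req/s on the radial axis.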